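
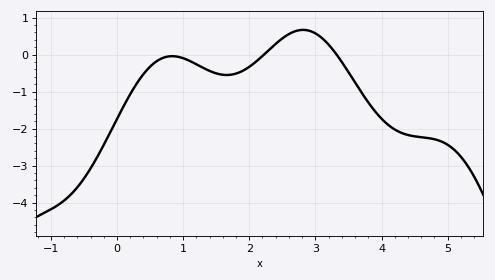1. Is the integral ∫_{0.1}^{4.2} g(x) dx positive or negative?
negative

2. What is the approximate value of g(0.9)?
-0.1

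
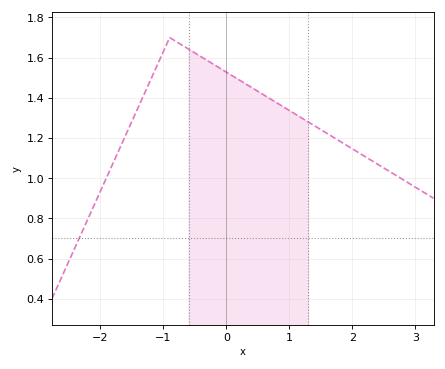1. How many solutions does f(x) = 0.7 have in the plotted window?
1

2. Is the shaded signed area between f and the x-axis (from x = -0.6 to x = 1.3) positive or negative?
positive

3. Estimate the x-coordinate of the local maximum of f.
-0.9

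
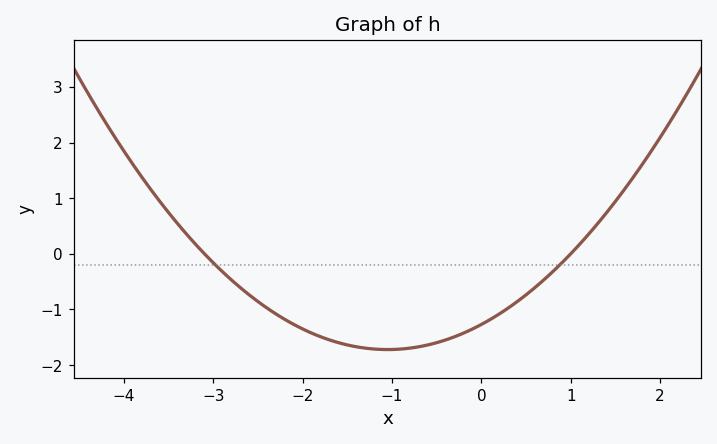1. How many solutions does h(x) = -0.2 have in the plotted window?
2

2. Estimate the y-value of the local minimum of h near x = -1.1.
-1.72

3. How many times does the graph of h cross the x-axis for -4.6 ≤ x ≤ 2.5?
2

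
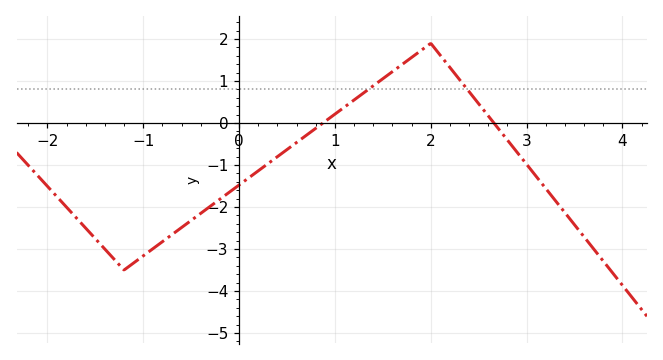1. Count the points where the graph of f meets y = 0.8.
2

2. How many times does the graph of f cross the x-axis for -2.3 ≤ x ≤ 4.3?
2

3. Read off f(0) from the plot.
-1.5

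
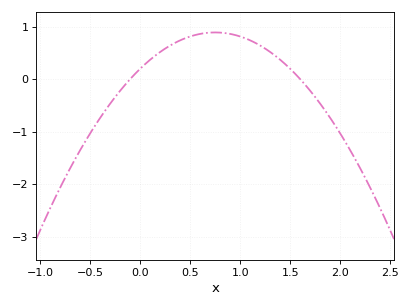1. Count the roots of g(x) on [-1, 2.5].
2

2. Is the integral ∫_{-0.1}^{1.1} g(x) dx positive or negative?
positive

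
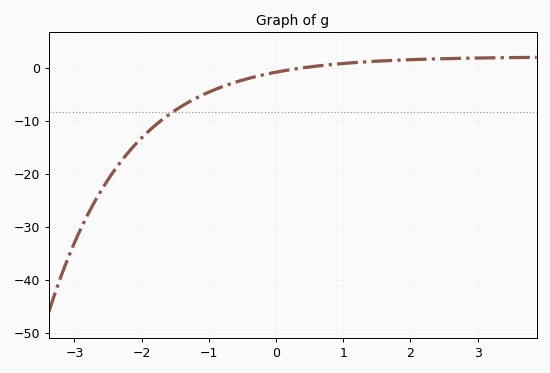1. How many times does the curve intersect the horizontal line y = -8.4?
1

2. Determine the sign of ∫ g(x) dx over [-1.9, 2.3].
negative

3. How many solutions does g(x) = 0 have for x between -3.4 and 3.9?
1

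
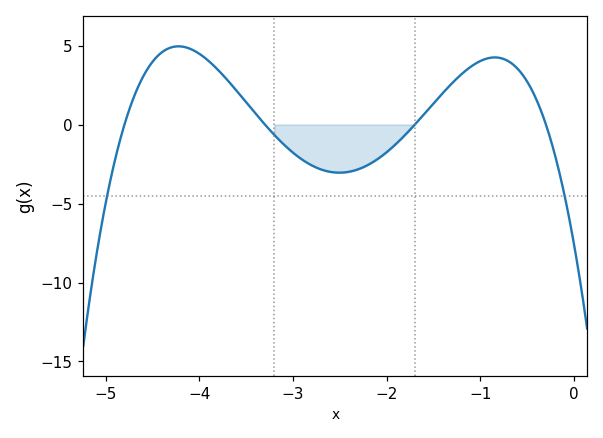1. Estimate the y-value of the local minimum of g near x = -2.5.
-3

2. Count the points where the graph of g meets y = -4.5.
2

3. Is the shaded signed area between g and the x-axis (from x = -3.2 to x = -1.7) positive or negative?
negative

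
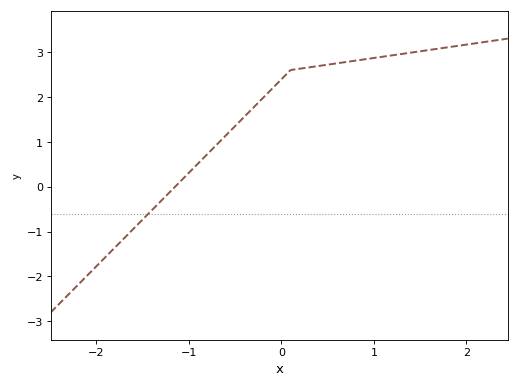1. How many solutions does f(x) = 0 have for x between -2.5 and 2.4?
1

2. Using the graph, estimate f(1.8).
3.1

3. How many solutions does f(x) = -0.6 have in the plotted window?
1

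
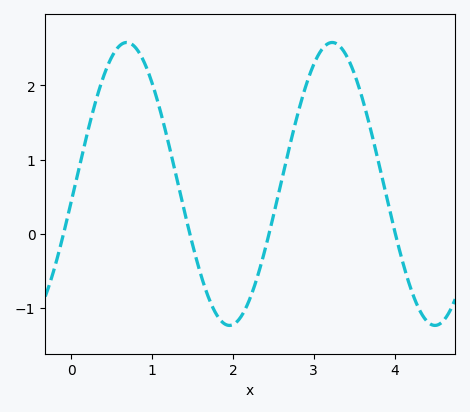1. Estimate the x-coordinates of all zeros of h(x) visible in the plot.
-0.1, 1.5, 2.4, 4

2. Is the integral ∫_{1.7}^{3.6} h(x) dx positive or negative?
positive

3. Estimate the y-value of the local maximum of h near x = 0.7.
2.6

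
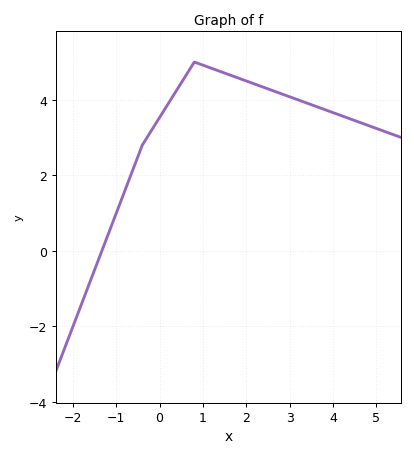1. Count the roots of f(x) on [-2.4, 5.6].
1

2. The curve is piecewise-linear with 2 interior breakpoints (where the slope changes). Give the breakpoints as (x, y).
(-0.4, 2.8); (0.8, 5)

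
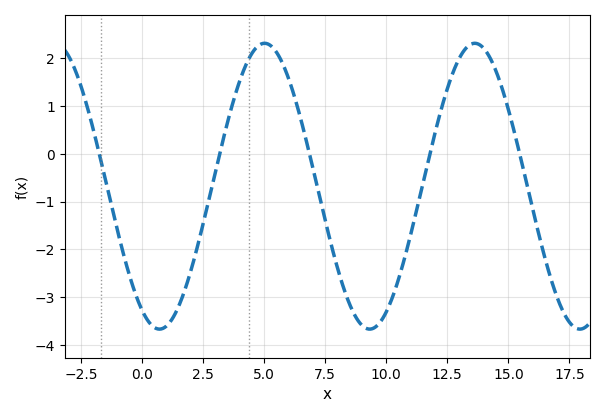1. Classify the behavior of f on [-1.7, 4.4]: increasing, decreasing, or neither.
neither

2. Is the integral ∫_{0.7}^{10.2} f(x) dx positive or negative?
negative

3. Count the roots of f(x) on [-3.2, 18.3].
5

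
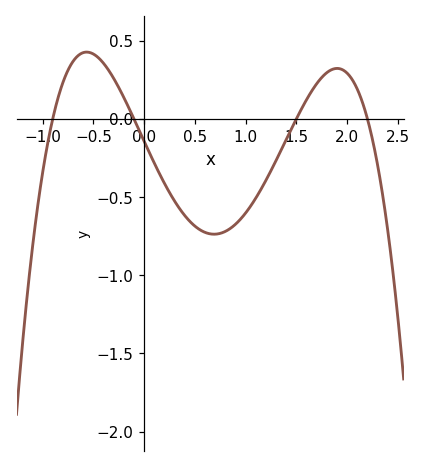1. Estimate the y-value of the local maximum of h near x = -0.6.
0.427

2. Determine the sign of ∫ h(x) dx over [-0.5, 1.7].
negative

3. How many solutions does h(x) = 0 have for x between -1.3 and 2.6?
4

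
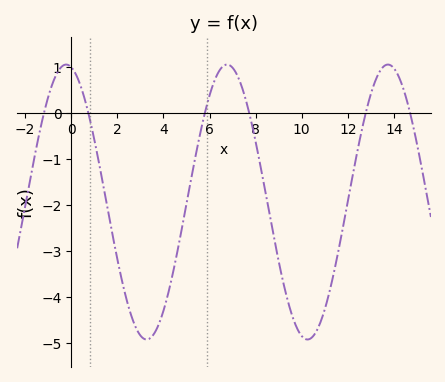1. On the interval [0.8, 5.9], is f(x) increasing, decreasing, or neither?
neither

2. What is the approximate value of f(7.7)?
0.1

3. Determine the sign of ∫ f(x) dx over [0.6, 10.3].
negative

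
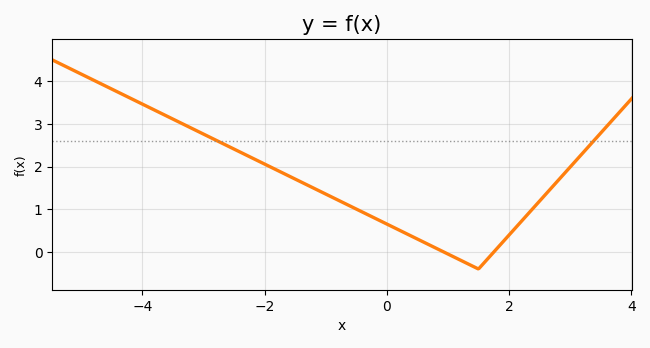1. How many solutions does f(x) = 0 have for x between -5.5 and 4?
2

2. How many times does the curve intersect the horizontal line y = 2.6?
2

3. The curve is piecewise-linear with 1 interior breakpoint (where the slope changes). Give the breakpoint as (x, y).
(1.5, -0.4)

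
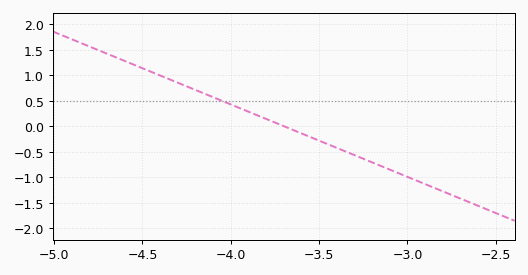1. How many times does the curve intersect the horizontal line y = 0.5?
1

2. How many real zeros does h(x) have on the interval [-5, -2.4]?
1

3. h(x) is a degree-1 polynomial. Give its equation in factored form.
y = -1.42(x + 3.7)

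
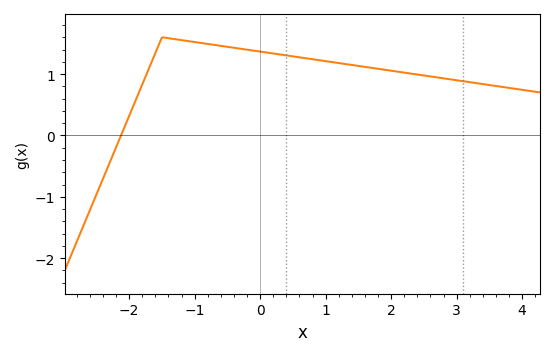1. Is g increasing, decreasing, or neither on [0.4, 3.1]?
decreasing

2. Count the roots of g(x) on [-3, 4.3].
1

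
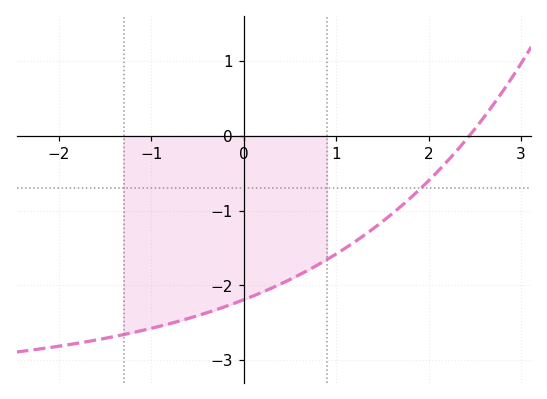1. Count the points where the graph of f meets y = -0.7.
1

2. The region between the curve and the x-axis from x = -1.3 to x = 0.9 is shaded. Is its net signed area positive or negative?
negative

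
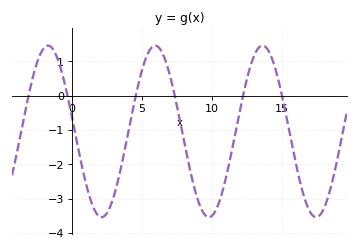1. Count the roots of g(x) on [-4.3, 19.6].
6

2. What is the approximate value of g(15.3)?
-0.6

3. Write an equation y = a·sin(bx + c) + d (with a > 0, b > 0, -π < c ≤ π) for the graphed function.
y = 2.5sin(0.82x + 3) - 1.04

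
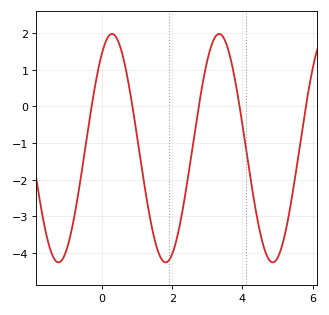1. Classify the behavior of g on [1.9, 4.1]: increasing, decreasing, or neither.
neither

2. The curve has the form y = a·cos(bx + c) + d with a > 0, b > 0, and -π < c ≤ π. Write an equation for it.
y = 3.12cos(2.1x - 0.59) - 1.14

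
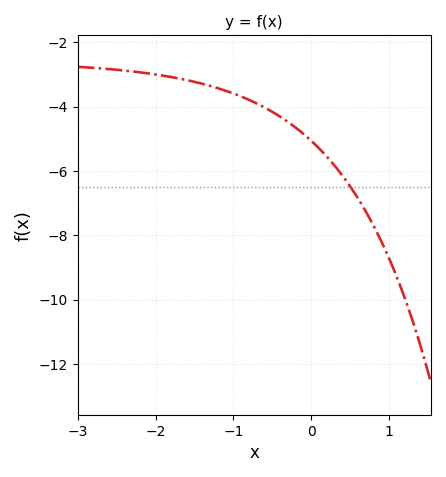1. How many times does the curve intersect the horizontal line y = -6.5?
1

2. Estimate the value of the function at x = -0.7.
-3.9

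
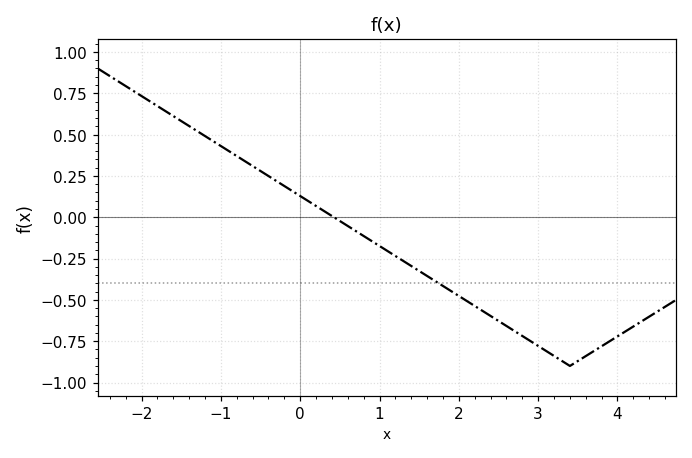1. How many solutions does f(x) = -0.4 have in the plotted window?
1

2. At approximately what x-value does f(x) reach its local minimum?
3.4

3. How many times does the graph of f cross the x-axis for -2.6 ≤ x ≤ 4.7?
1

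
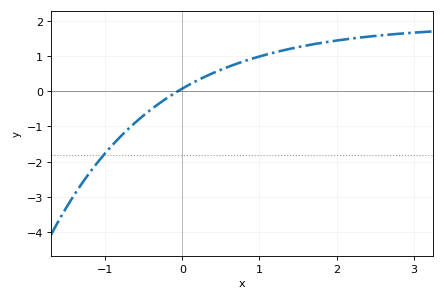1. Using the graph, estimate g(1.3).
1.2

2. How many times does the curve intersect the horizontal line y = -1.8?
1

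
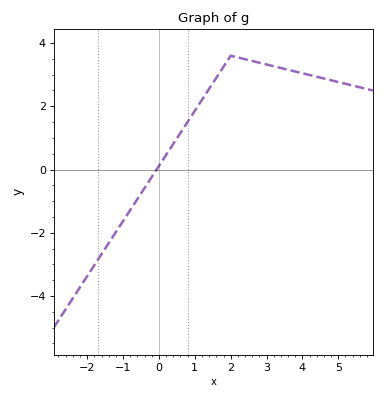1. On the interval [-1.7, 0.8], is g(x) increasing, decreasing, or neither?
increasing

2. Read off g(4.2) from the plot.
3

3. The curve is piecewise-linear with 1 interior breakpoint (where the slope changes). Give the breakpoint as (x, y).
(2, 3.6)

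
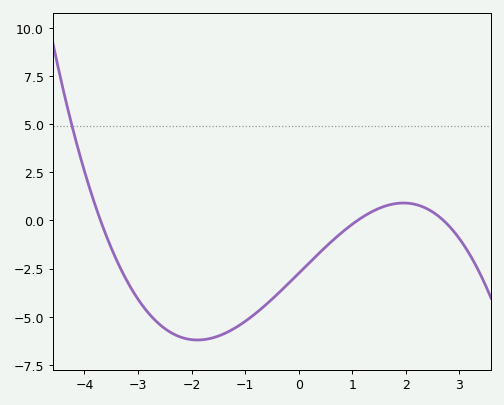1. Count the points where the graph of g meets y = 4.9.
1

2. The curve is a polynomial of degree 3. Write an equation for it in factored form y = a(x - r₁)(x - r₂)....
y = -0.25(x + 3.7)(x - 1.1)(x - 2.7)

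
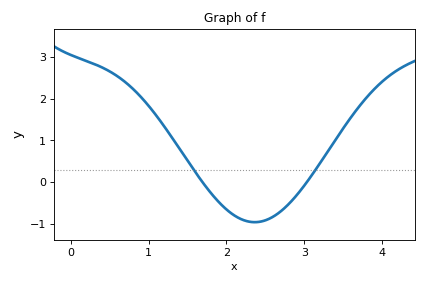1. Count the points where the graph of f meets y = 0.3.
2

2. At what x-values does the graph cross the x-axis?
1.7, 3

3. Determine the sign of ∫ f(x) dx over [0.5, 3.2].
positive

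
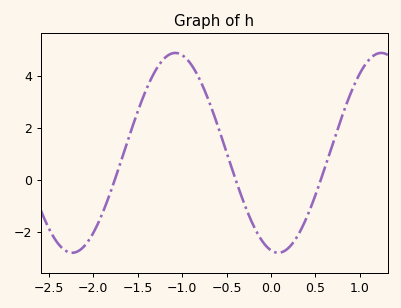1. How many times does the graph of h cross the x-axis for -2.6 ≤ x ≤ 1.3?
3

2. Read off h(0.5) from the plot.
-0.6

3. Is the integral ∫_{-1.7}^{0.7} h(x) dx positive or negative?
positive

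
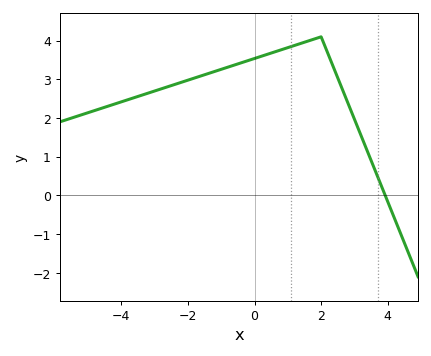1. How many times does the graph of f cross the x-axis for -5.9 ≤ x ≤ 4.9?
1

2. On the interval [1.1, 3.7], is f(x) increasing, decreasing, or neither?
neither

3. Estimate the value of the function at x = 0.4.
3.7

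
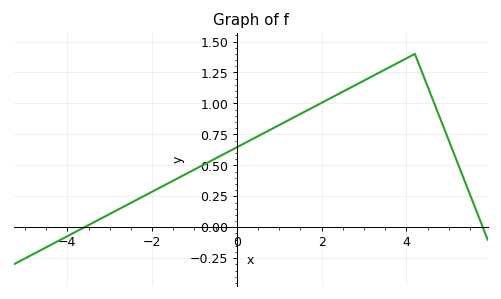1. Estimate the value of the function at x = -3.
0.1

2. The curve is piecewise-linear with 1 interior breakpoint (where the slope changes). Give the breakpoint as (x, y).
(4.2, 1.4)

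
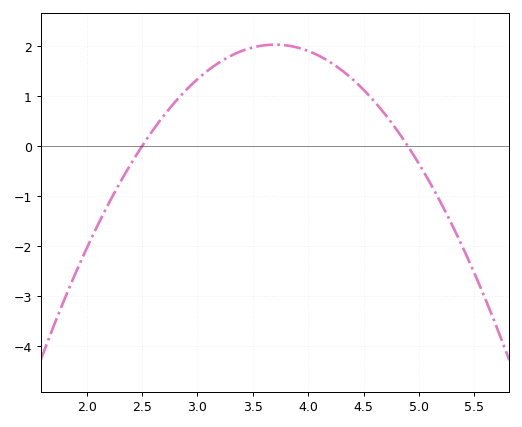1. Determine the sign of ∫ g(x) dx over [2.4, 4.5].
positive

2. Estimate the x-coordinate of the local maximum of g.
3.7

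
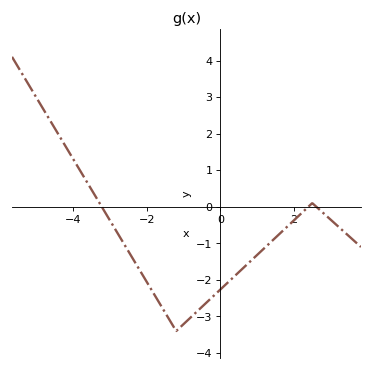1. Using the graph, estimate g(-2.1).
-1.9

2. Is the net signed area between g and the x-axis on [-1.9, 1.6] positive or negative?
negative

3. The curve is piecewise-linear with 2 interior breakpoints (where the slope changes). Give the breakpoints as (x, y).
(-1.2, -3.4); (2.5, 0.1)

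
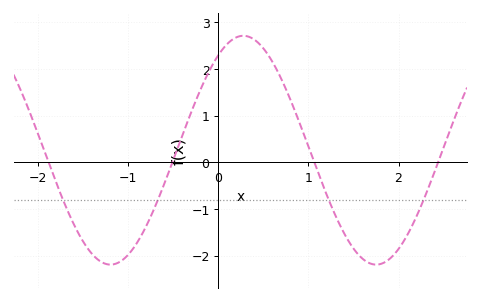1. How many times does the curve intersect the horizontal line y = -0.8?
4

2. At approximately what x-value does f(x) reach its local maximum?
0.276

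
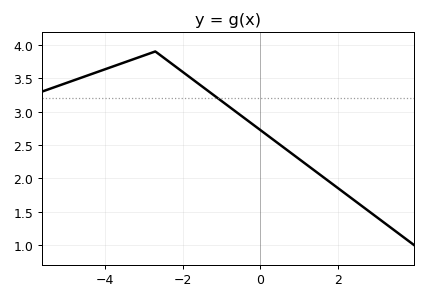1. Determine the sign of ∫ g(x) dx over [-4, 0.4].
positive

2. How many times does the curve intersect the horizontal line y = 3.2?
1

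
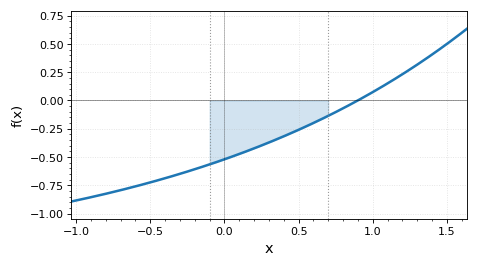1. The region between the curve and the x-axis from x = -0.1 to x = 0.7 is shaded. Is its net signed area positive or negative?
negative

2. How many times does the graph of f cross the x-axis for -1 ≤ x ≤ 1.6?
1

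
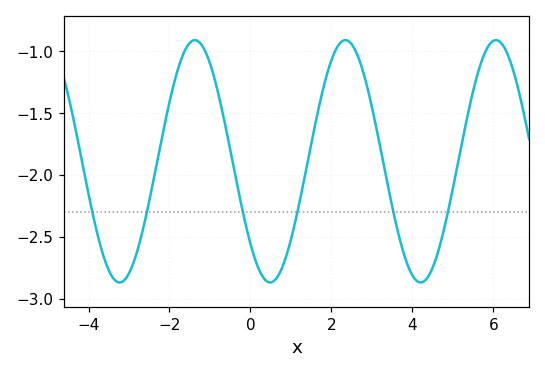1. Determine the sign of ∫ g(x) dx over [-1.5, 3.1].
negative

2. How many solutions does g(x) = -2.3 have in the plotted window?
6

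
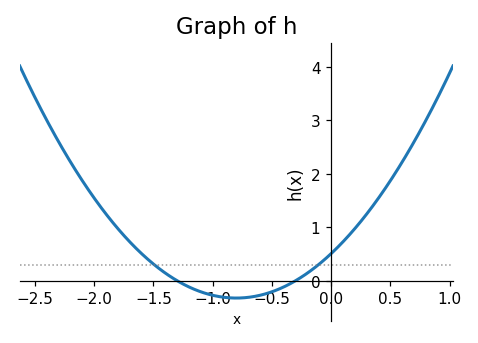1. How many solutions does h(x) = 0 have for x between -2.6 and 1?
2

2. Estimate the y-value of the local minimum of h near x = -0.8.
-0.325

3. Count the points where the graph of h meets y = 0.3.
2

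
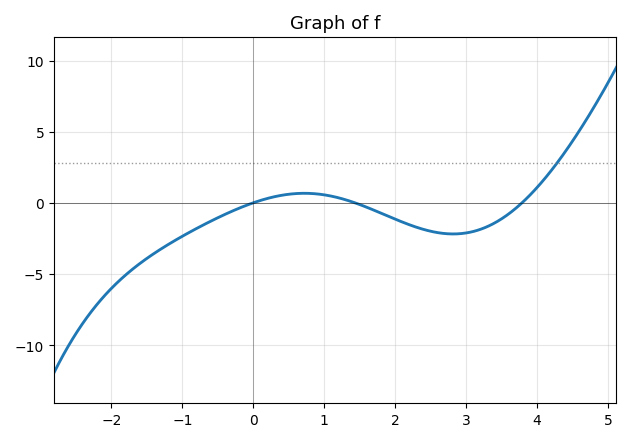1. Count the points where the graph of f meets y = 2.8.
1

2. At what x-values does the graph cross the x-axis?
-0.019, 1.45, 3.78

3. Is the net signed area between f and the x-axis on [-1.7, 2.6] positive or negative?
negative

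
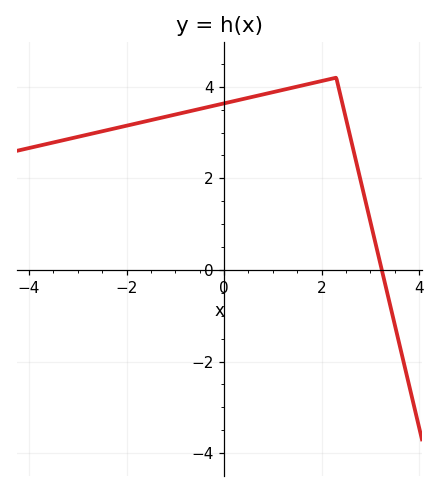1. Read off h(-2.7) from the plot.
2.98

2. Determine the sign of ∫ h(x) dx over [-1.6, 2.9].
positive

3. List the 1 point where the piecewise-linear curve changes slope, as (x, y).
(2.3, 4.2)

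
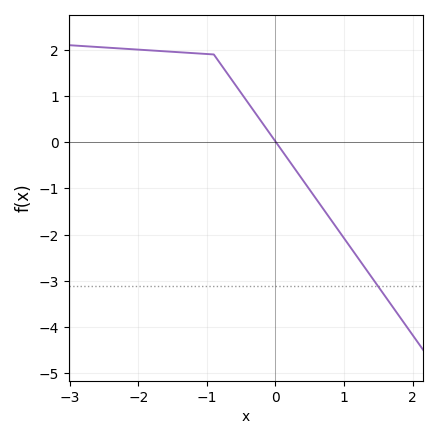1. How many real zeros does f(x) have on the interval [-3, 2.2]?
1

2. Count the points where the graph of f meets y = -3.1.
1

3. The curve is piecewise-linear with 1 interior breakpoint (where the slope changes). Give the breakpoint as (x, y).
(-0.9, 1.9)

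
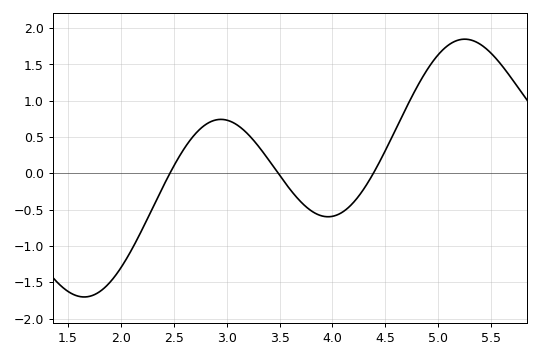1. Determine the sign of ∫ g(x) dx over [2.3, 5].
positive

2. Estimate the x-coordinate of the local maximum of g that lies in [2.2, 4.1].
2.9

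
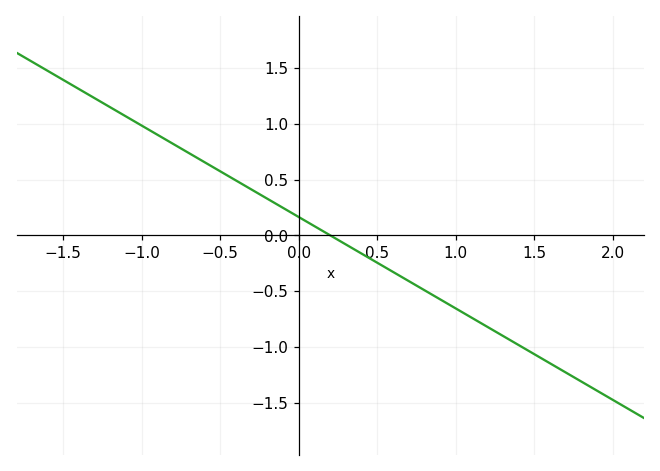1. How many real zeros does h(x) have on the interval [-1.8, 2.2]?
1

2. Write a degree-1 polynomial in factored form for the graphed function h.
y = -0.82(x - 0.2)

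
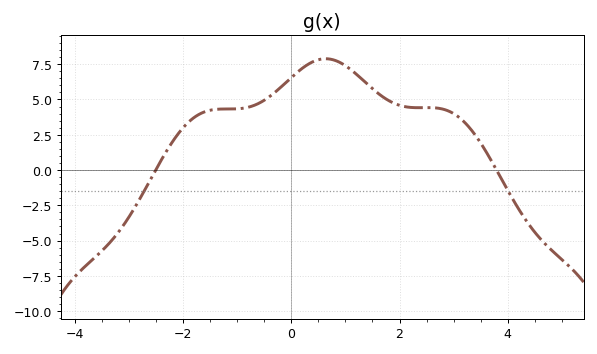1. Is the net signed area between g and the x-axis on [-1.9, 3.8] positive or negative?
positive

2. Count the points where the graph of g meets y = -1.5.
2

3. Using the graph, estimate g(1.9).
4.73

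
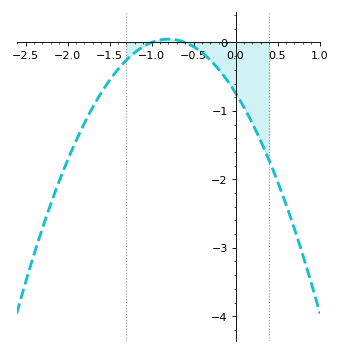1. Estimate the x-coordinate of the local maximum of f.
-0.8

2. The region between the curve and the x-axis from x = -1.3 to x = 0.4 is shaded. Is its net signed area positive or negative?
negative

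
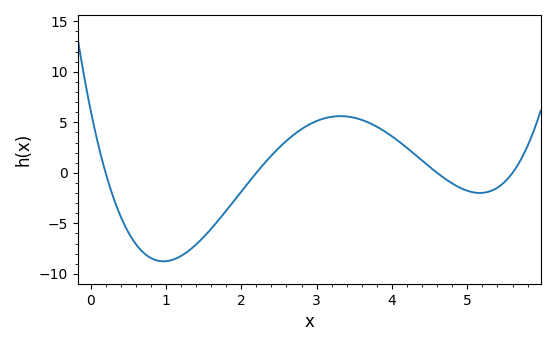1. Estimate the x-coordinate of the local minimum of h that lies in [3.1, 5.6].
5.2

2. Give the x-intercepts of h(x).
0.2, 2.2, 4.6, 5.6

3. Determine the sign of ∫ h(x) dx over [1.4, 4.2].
positive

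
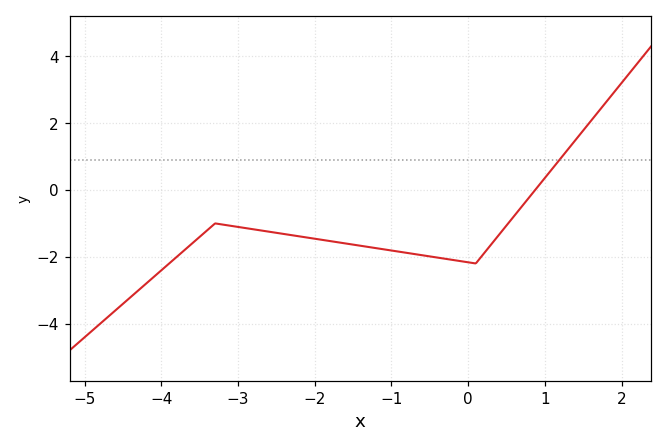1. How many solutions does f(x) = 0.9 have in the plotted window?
1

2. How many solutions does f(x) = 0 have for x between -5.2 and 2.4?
1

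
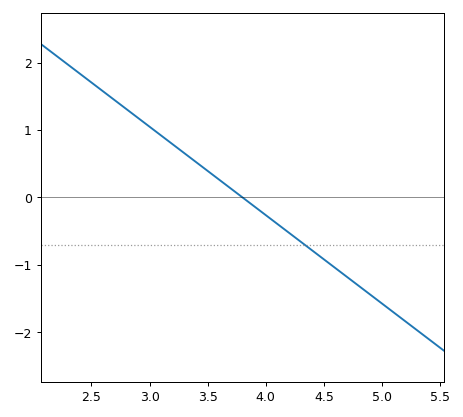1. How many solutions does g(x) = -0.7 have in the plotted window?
1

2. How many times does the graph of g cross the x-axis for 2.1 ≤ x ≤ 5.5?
1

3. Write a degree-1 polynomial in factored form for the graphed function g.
y = -1.31(x - 3.8)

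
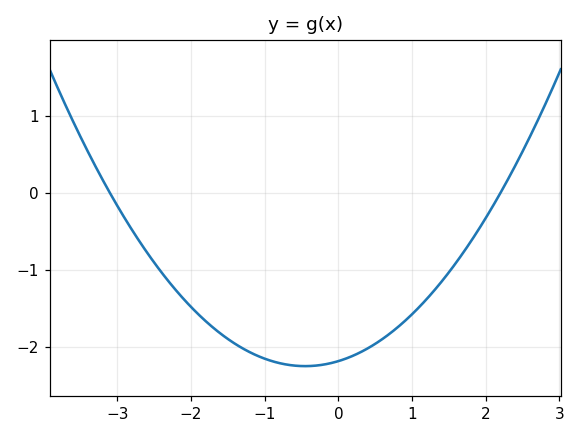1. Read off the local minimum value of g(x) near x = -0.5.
-2.2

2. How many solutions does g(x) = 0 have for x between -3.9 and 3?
2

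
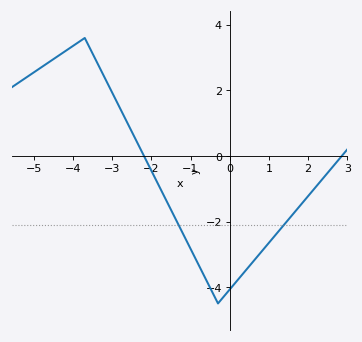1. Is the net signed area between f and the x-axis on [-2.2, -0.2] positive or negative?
negative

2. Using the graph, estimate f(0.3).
-3.65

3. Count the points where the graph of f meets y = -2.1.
2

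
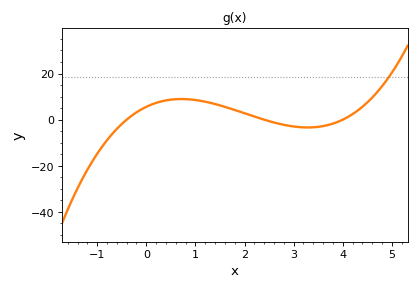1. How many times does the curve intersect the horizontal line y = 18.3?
1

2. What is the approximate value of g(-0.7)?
-6.34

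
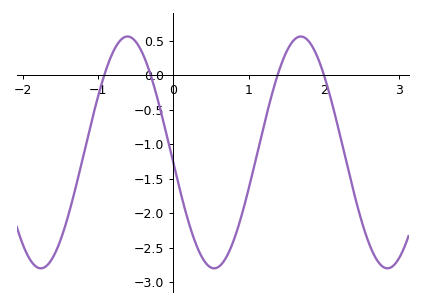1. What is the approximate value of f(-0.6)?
0.56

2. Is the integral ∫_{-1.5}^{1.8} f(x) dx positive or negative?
negative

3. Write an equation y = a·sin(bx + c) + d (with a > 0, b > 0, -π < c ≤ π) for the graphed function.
y = 1.68sin(2.73x - 3.05) - 1.12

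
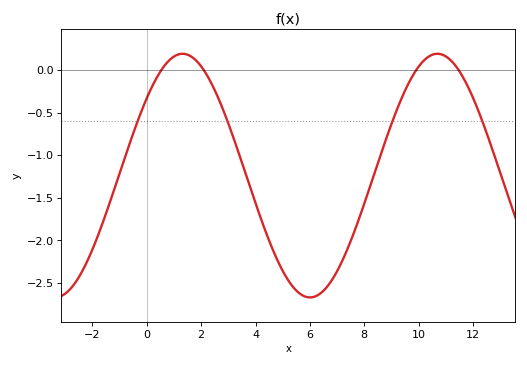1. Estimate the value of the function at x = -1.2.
-1.4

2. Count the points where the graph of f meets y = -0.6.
4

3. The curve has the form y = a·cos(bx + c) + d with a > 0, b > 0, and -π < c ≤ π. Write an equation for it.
y = 1.43cos(0.67x - 0.88) - 1.24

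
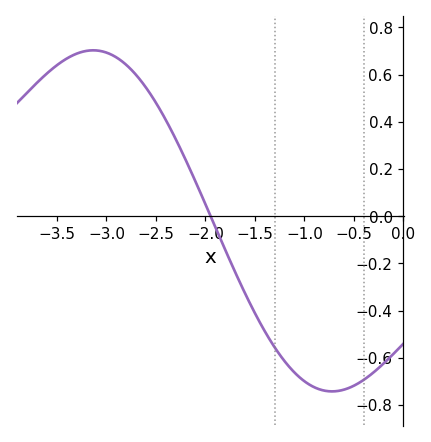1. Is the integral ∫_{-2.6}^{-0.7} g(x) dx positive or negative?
negative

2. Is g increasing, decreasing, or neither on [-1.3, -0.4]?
neither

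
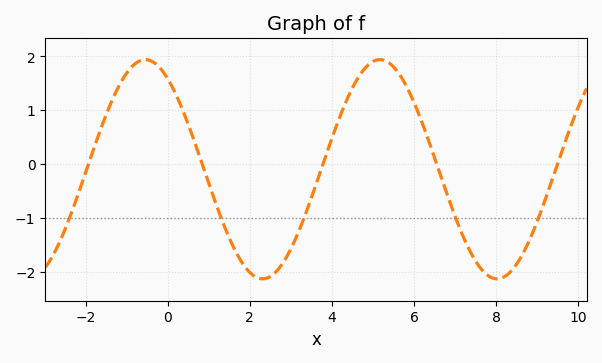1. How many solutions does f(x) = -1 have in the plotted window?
5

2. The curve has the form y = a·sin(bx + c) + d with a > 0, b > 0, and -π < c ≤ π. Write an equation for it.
y = 2.03sin(1.1x + 2.17) - 0.09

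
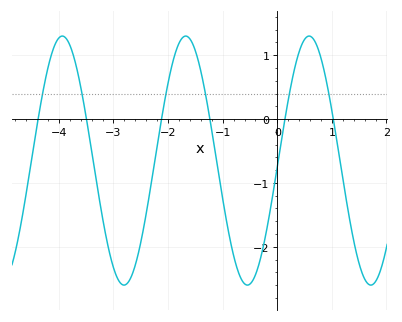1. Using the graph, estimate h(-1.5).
1.1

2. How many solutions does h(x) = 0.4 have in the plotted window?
6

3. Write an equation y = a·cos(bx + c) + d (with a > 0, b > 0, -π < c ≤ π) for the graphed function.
y = 1.95cos(2.8x - 1.6) - 0.65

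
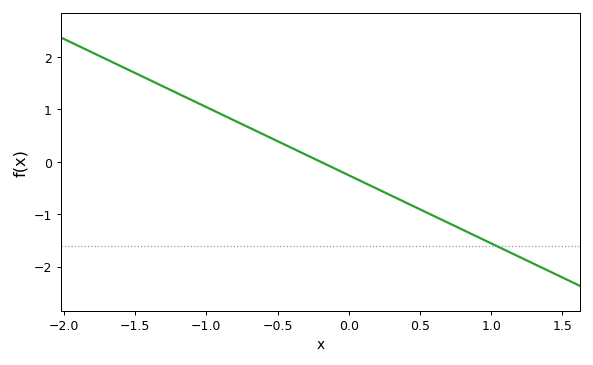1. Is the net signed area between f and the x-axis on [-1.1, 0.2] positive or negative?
positive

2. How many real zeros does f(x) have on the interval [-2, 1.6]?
1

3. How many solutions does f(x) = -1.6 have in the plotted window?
1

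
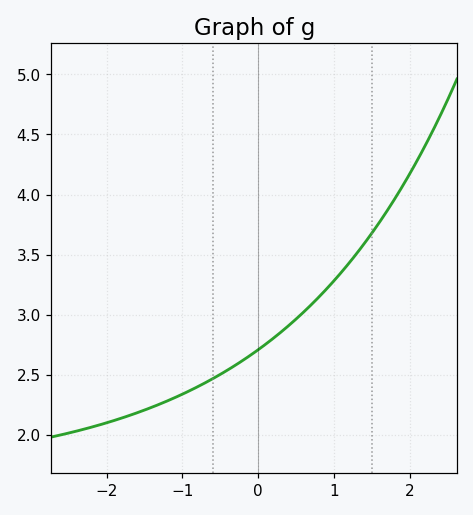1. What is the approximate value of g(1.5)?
3.68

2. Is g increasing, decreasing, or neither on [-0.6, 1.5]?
increasing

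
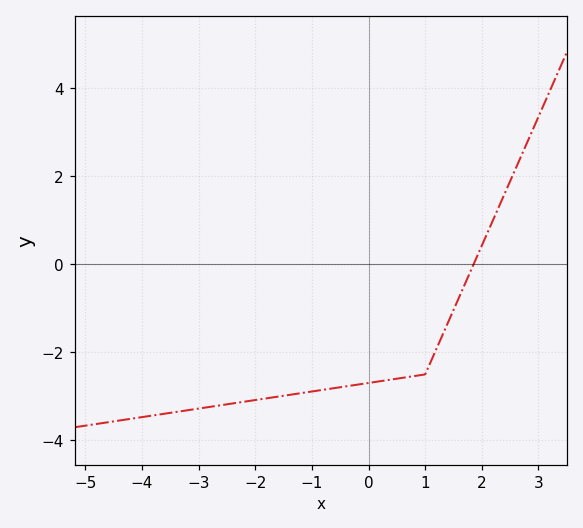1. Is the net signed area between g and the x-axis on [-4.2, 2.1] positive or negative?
negative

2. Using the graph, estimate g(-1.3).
-3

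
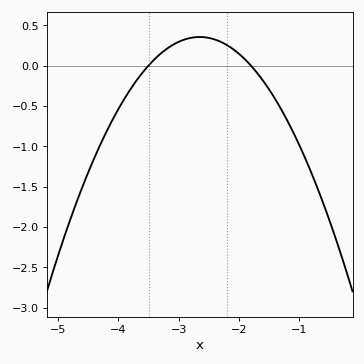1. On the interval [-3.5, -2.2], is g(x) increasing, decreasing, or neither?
neither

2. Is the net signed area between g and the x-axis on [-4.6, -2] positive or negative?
negative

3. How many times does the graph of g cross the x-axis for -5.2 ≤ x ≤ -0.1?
2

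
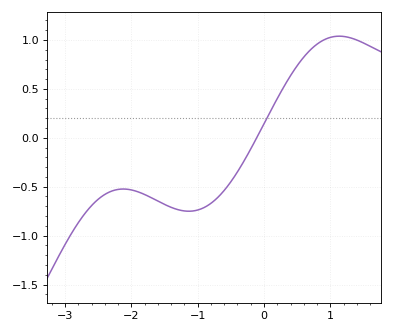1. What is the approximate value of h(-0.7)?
-0.612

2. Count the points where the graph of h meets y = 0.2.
1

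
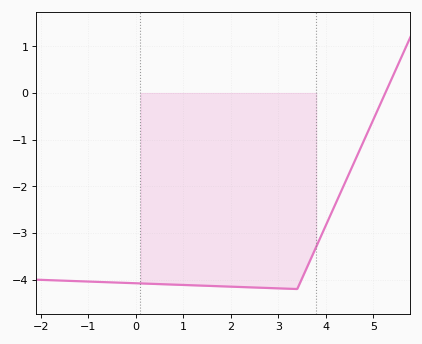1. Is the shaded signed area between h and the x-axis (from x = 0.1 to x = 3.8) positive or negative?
negative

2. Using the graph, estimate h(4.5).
-1.7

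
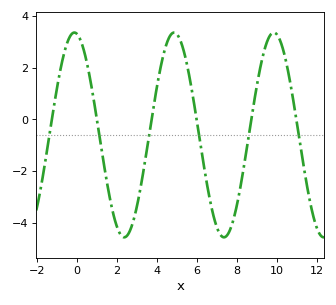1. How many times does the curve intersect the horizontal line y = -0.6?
6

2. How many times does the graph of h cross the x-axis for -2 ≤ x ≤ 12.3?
6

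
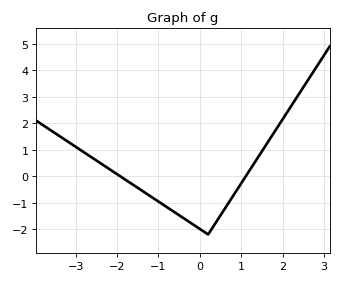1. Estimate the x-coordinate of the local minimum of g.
0.2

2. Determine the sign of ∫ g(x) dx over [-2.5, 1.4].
negative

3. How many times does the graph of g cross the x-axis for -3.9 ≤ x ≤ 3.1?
2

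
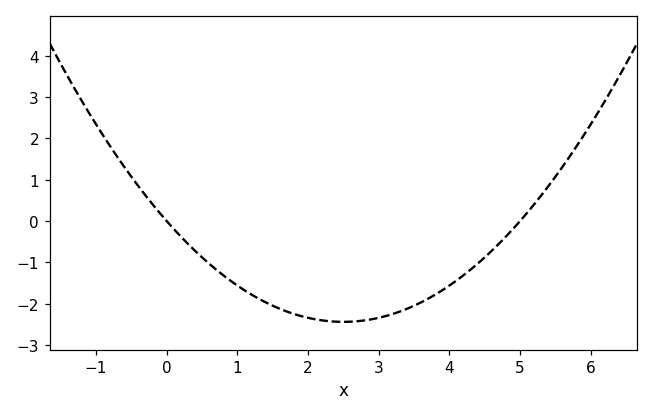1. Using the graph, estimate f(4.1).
-1.4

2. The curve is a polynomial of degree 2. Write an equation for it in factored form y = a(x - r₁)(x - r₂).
y = 0.39(x - 0)(x - 5)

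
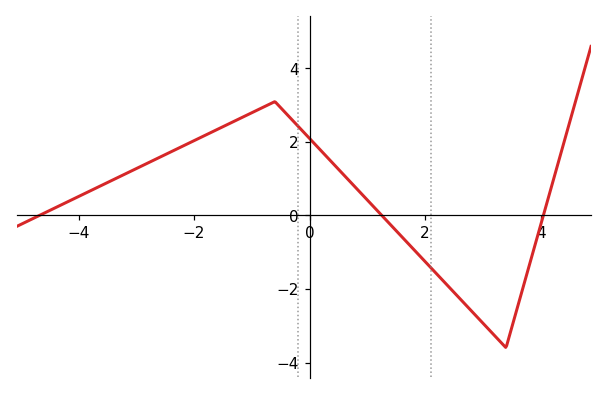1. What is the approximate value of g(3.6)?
-2.4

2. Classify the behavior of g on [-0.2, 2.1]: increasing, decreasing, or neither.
decreasing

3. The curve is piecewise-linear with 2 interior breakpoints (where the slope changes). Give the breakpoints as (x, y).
(-0.6, 3.1); (3.4, -3.6)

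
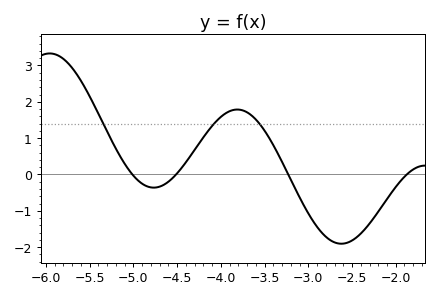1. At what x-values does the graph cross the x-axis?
-5, -4.5, -3.2, -1.9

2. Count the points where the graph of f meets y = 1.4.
3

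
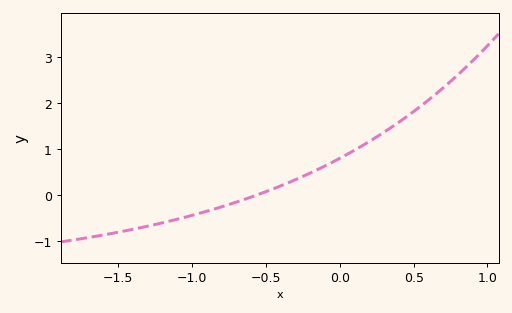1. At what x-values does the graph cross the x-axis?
-0.564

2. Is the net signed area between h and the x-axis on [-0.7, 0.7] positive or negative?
positive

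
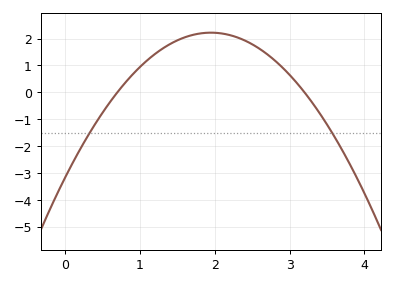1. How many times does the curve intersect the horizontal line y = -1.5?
2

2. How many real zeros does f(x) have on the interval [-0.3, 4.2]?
2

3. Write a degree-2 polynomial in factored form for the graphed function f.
y = -1.42(x - 0.7)(x - 3.2)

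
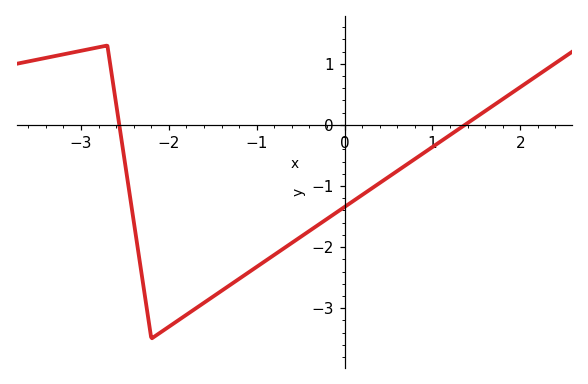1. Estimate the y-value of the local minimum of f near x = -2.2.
-3.5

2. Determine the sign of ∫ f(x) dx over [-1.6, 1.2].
negative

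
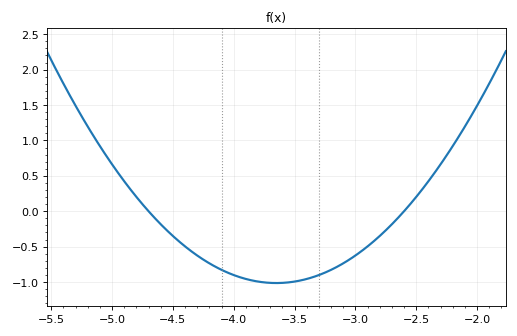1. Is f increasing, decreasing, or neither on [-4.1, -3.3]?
neither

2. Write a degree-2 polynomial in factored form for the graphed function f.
y = 0.92(x + 4.7)(x + 2.6)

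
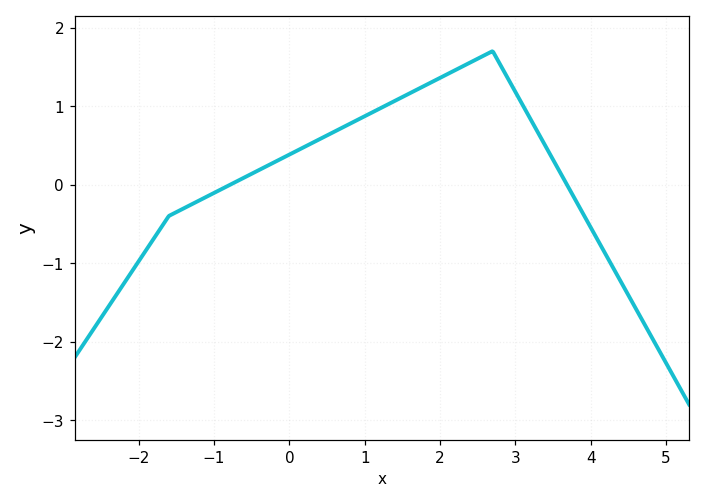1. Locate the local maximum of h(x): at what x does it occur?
2.6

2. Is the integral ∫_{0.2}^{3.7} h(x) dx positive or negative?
positive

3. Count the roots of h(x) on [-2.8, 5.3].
2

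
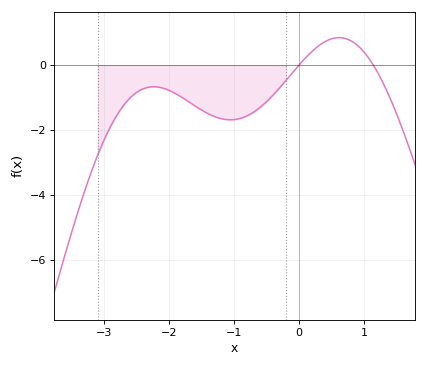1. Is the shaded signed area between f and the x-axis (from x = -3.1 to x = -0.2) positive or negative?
negative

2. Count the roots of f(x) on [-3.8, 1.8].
2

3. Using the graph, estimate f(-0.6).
-1.31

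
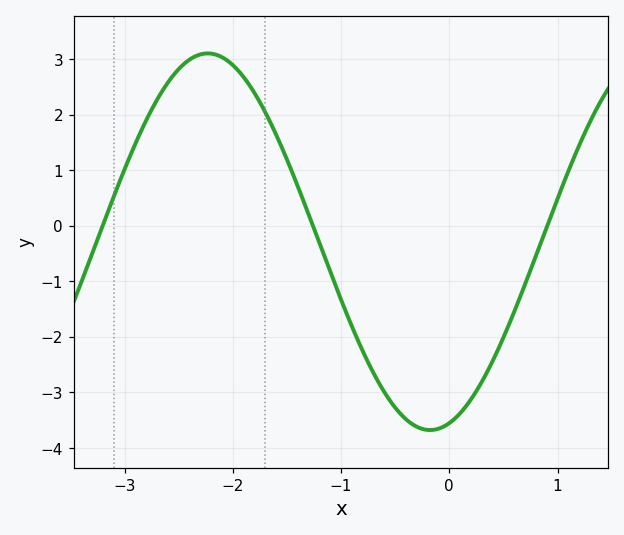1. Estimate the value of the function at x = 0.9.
0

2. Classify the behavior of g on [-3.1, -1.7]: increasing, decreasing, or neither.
neither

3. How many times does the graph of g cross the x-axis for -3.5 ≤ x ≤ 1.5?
3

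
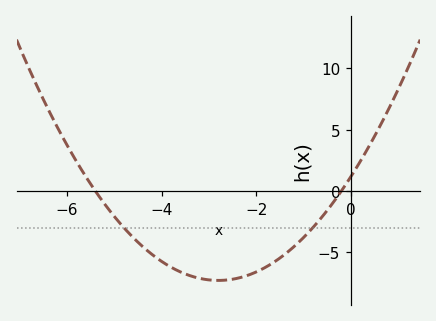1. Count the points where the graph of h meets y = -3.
2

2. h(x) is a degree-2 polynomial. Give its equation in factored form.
y = 1.08(x + 5.4)(x + 0.2)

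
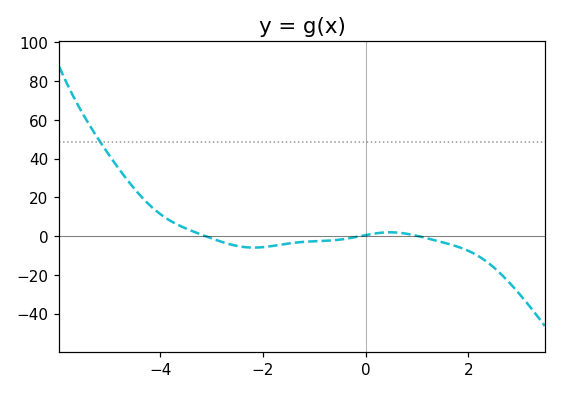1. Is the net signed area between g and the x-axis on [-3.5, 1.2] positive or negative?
negative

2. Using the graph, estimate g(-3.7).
6.4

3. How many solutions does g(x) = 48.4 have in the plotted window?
1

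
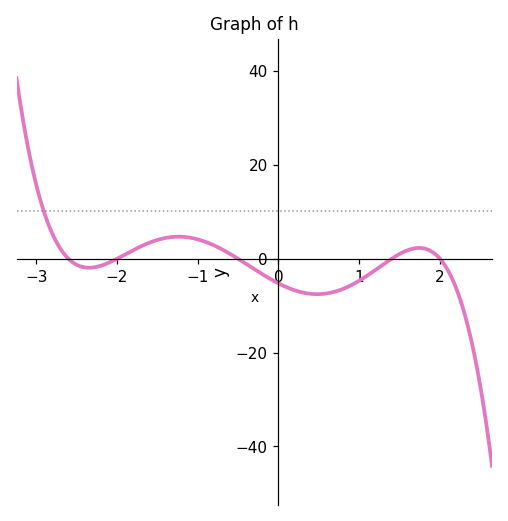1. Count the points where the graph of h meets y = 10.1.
1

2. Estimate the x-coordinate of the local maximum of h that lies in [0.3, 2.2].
1.74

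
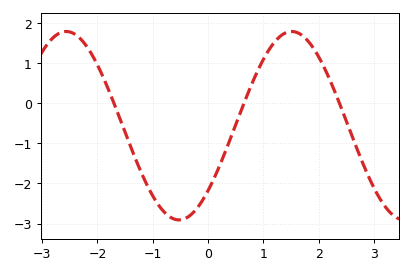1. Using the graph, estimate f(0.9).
0.815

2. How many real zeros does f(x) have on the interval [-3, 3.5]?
3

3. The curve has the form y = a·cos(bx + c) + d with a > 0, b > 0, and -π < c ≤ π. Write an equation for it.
y = 2.35cos(1.54x - 2.33) - 0.56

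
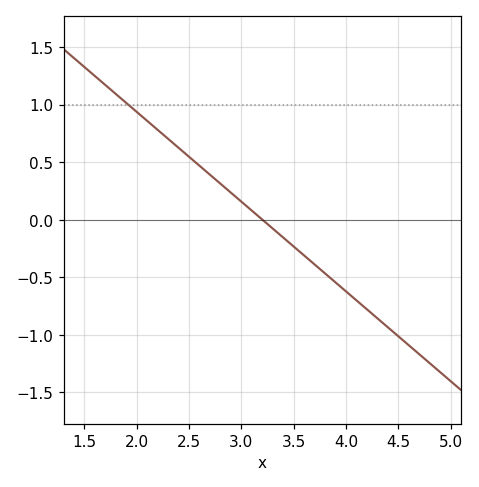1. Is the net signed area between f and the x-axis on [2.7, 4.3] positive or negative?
negative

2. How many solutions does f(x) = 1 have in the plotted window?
1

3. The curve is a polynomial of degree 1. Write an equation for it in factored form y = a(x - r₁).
y = -0.78(x - 3.2)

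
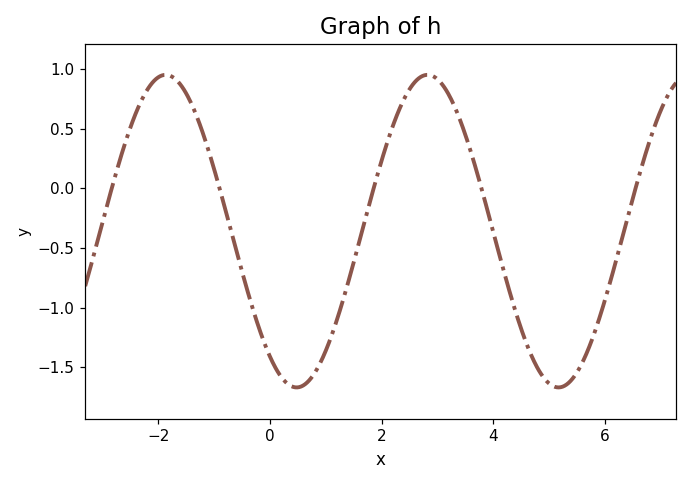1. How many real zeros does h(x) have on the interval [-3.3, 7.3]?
5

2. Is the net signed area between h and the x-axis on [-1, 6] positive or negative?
negative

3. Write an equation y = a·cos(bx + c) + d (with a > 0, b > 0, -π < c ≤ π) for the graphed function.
y = 1.31cos(1.34x + 2.5) - 0.36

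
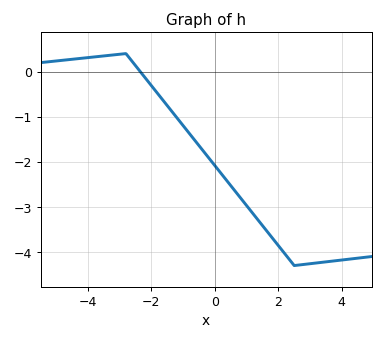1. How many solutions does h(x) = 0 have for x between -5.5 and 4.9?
1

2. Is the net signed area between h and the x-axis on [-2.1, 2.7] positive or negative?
negative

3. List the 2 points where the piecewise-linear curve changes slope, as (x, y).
(-2.8, 0.4); (2.5, -4.3)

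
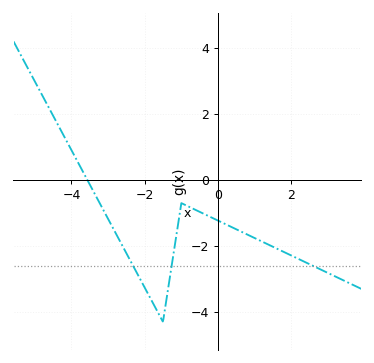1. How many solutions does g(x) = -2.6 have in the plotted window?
3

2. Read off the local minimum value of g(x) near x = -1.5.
-4.2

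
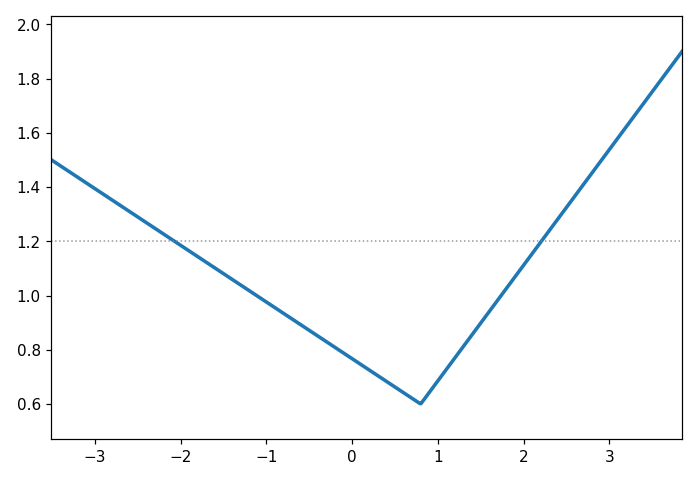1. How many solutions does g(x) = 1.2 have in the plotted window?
2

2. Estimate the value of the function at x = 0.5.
0.663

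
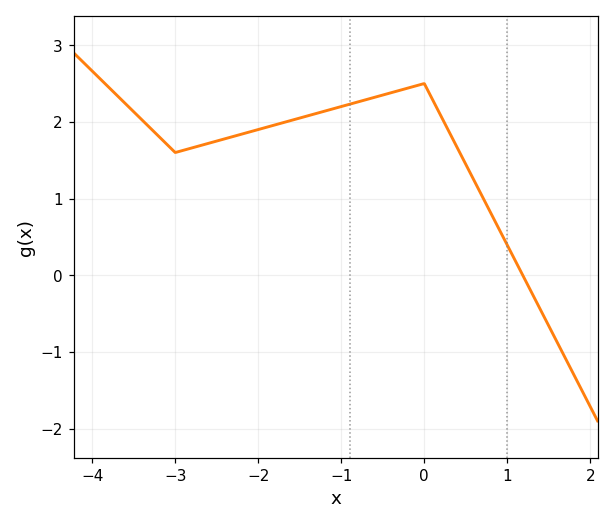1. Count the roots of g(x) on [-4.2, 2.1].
1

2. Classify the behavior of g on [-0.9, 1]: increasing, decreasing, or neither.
neither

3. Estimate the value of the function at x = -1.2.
2.1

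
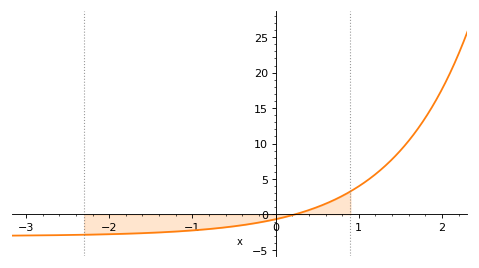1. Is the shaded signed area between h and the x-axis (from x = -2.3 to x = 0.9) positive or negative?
negative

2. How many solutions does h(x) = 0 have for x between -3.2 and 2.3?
1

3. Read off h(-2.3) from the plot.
-3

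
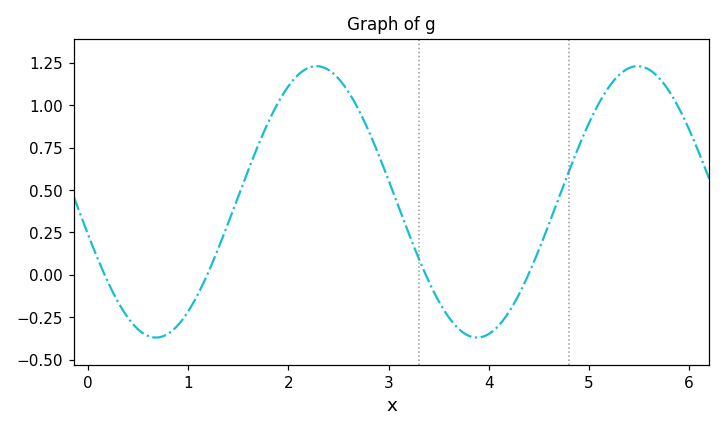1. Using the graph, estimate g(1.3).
0.16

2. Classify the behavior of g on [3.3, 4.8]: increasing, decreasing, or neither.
neither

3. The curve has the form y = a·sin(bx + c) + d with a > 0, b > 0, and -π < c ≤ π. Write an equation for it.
y = 0.8sin(2x - 2.9) + 0.43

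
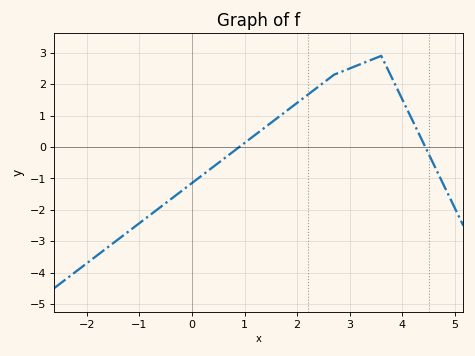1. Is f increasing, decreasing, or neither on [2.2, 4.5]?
neither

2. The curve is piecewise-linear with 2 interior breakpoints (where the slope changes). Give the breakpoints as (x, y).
(2.7, 2.3); (3.6, 2.9)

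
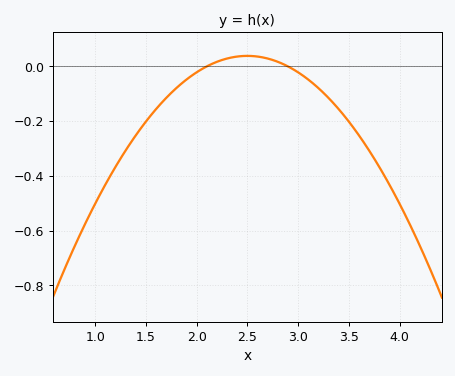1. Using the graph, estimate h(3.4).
-0.156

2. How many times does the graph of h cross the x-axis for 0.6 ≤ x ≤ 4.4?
2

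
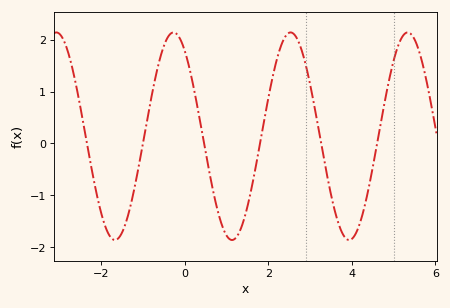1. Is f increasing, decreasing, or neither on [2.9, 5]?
neither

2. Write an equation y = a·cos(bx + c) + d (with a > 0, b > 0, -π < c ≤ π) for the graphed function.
y = 2cos(2.2x + 0.61) + 0.14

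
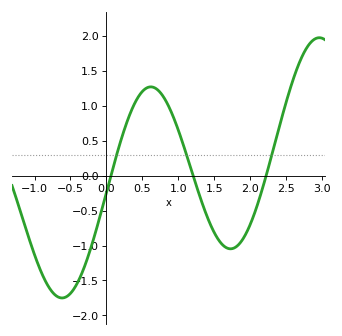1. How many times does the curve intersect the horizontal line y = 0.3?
3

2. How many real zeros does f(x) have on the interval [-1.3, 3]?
3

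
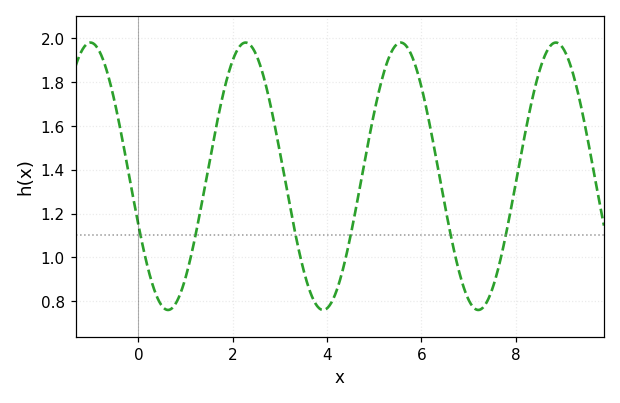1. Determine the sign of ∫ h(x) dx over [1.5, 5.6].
positive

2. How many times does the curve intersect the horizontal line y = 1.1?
6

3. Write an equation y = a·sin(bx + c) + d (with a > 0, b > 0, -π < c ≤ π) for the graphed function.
y = 0.61sin(1.9x - 2.8) + 1.37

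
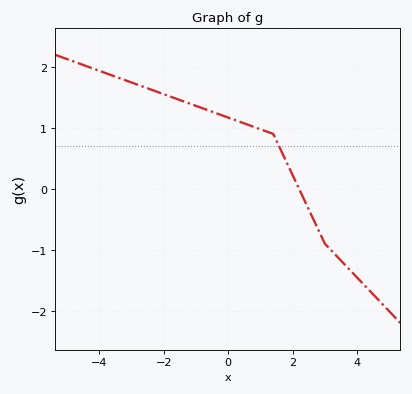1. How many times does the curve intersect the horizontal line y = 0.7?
1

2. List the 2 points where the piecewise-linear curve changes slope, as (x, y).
(1.4, 0.9); (3, -0.9)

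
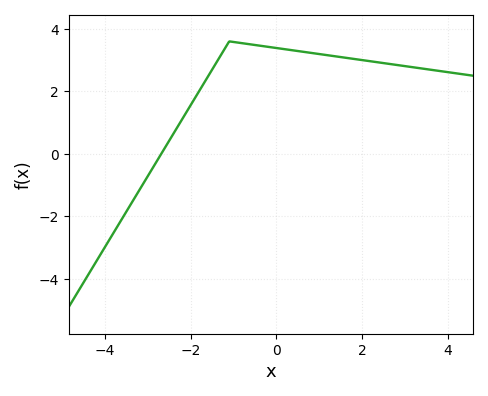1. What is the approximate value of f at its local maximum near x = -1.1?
3.6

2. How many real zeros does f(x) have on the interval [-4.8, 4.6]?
1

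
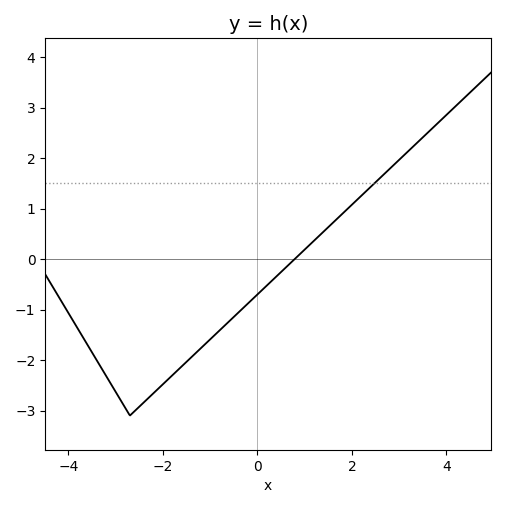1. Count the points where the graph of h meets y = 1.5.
1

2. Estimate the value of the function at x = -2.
-2.48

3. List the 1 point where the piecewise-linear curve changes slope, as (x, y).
(-2.7, -3.1)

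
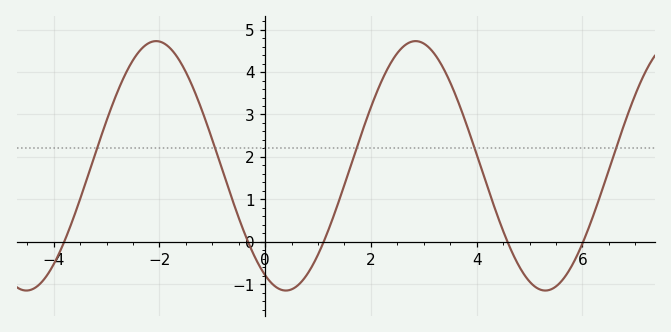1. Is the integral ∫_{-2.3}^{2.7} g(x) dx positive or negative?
positive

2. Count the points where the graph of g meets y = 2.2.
5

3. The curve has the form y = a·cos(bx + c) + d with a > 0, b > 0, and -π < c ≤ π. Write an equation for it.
y = 2.94cos(1.28x + 2.64) + 1.79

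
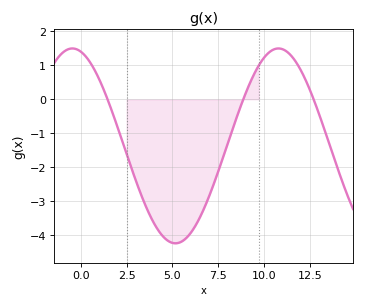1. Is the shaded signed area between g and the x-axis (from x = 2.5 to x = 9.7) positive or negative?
negative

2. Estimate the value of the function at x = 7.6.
-1.95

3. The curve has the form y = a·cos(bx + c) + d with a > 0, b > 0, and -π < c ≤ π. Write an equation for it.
y = 2.87cos(0.56x + 0.252) - 1.37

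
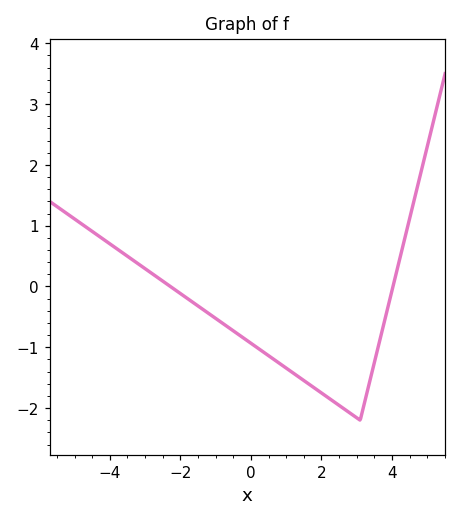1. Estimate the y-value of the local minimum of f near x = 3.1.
-2.2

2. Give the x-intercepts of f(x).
-2.28, 4.03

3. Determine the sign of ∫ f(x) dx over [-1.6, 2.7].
negative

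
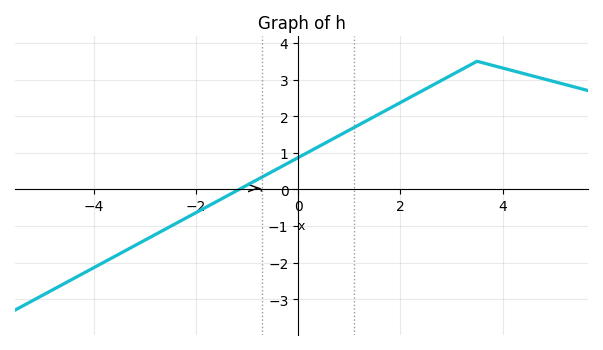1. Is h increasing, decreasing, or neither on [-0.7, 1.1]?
increasing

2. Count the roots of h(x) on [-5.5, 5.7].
1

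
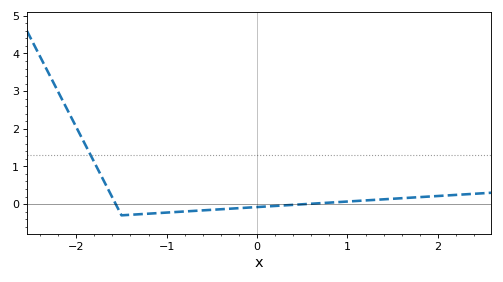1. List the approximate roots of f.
-1.56, 0.545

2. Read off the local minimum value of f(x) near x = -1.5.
-0.3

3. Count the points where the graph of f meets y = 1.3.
1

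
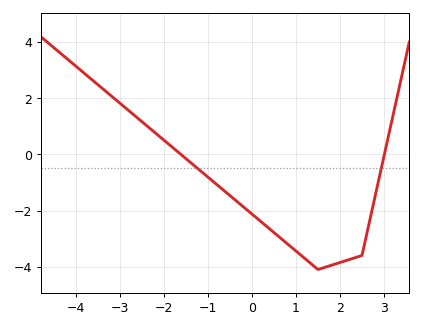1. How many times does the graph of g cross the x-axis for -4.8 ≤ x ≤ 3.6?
2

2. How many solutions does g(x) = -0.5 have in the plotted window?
2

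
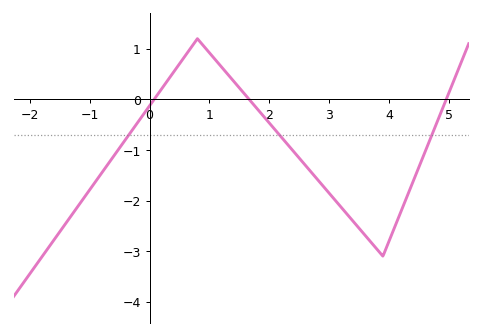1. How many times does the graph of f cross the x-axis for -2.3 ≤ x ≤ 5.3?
3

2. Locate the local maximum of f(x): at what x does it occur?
0.8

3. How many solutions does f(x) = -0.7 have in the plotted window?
3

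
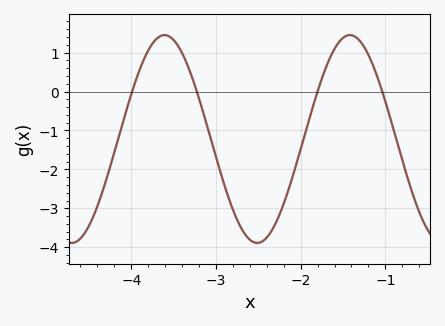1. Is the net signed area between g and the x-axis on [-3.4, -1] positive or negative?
negative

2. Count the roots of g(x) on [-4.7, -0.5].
4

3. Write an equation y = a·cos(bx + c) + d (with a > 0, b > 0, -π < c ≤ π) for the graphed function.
y = 2.67cos(2.9x - 2.2) - 1.22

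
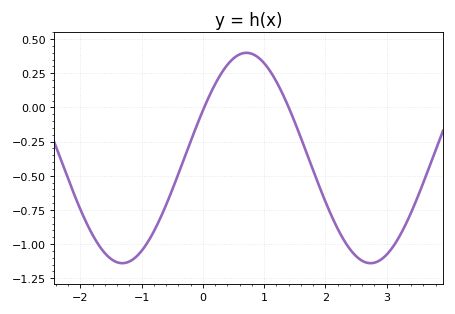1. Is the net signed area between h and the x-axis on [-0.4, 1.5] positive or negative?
positive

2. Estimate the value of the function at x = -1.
-1.04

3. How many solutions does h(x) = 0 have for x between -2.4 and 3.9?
2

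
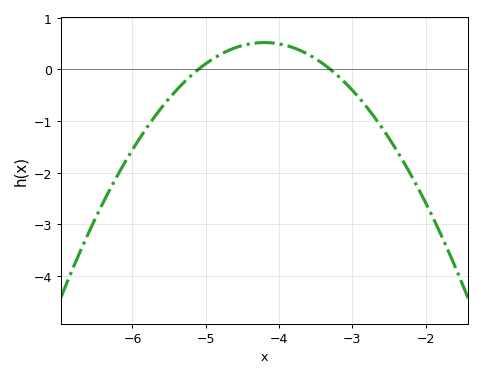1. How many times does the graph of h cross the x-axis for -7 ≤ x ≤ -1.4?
2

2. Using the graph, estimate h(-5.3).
-0.3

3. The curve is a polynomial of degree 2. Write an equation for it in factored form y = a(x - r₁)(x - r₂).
y = -0.64(x + 5.1)(x + 3.3)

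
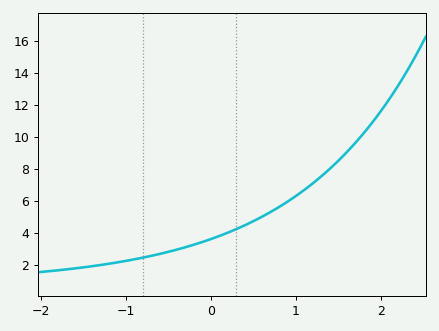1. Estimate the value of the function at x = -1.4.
2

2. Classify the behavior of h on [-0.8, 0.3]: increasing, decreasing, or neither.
increasing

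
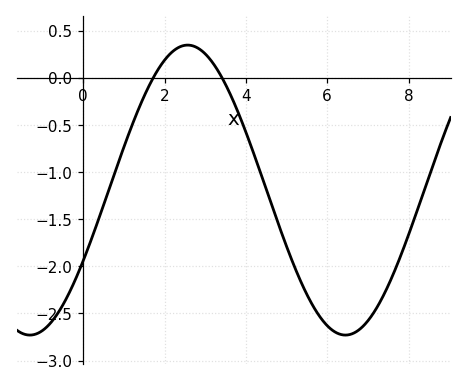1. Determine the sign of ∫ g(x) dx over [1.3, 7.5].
negative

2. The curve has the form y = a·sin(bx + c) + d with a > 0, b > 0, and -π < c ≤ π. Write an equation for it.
y = 1.54sin(0.81x - 0.51) - 1.19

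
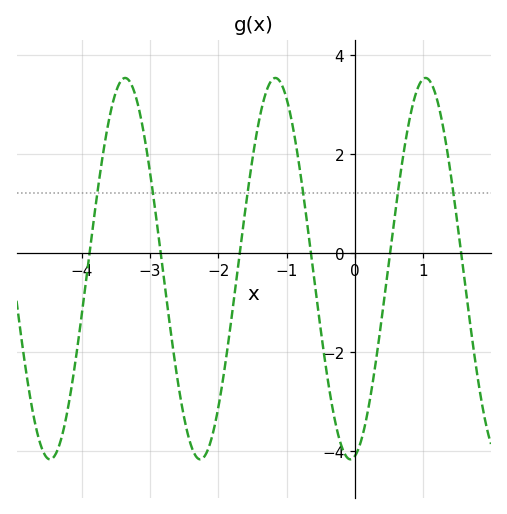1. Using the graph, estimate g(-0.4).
-2.55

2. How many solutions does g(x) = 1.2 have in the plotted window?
6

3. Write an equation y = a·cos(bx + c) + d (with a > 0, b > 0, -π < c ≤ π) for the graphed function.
y = 3.85cos(2.86x - 2.95) - 0.32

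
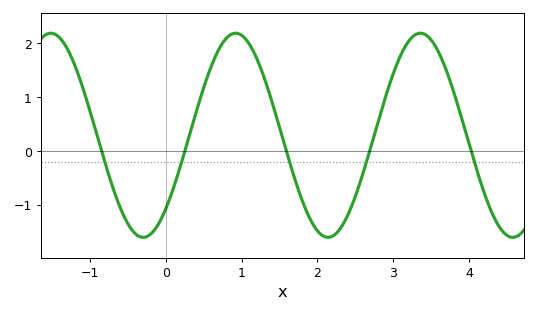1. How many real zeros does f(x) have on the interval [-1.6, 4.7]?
5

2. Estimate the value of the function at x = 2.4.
-1.2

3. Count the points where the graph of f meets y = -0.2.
5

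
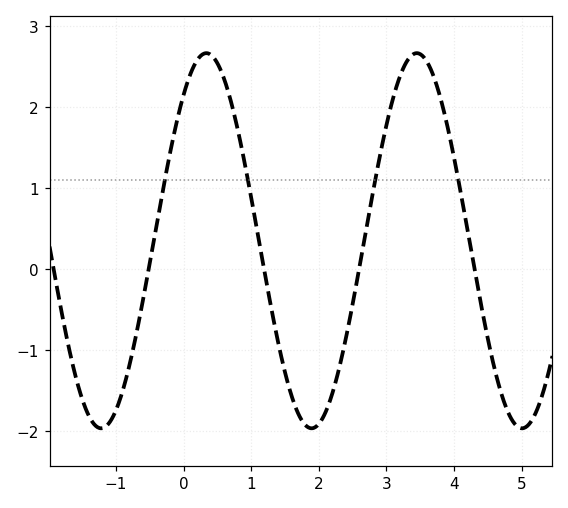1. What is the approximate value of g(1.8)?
-1.93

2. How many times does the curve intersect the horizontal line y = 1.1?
4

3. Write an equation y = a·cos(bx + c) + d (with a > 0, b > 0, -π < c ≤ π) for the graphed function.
y = 2.32cos(2.02x - 0.682) + 0.35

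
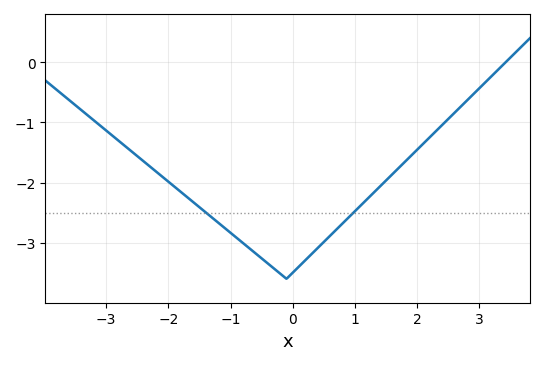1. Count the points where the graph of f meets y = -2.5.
2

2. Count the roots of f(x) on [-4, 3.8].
1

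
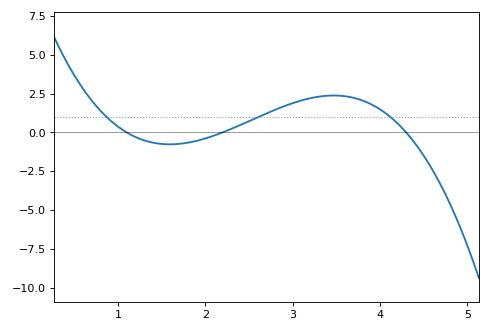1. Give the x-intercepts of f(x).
1.1, 2.2, 4.3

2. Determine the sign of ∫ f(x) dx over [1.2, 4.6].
positive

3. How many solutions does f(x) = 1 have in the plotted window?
3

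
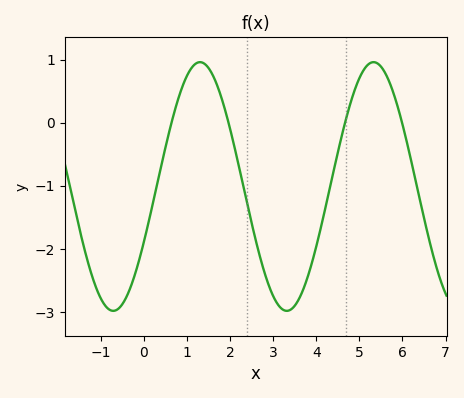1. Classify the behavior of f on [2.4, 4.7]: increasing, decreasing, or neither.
neither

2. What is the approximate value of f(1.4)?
0.9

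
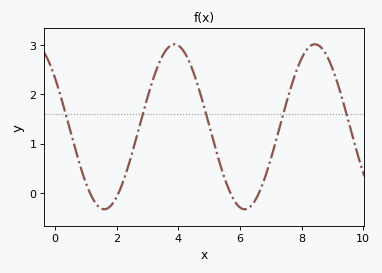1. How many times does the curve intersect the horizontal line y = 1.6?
5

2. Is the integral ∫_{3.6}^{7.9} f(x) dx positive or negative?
positive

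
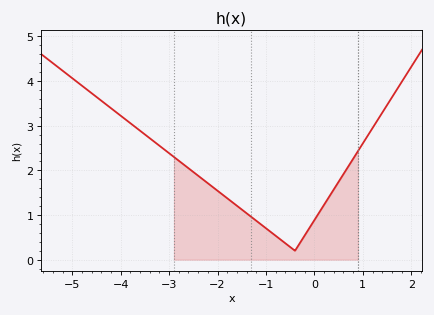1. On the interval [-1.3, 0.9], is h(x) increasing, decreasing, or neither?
neither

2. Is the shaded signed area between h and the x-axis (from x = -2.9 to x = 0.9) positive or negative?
positive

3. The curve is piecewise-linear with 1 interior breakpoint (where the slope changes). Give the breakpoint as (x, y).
(-0.4, 0.2)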